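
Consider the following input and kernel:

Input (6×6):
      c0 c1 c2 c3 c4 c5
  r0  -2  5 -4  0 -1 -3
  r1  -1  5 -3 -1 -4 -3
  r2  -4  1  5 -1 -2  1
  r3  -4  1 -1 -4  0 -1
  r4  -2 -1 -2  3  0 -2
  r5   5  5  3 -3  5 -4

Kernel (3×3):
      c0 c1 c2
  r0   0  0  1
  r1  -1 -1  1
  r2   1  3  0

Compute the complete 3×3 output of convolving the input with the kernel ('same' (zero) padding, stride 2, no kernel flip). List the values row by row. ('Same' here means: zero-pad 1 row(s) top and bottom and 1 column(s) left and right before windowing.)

Output[0,0]: The receptive field on the zero-padded input at this output position is [0 0 0 / 0 -2 5 / 0 -1 5]. Elementwise product with the kernel and sum: 0·1 + 0·-1 + -2·-1 + 5·1 + 0·1 + -1·3.
Output[0,1]: The receptive field on the zero-padded input at this output position is [0 0 0 / 5 -4 0 / 5 -3 -1]. Elementwise product with the kernel and sum: 0·1 + 5·-1 + -4·-1 + 0·1 + 5·1 + -3·3.

4 -5 -15
-2 -10 -3
17 16 6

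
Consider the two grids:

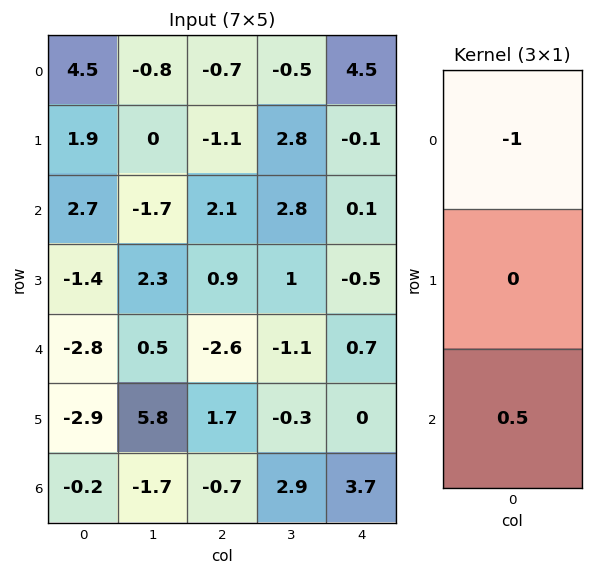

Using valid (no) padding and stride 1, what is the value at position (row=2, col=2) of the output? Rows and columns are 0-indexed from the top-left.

-3.4

The receptive field on the input at this output position is [2.1 / 0.9 / -2.6]. Elementwise product with the kernel and sum: 2.1·-1 + -2.6·0.5.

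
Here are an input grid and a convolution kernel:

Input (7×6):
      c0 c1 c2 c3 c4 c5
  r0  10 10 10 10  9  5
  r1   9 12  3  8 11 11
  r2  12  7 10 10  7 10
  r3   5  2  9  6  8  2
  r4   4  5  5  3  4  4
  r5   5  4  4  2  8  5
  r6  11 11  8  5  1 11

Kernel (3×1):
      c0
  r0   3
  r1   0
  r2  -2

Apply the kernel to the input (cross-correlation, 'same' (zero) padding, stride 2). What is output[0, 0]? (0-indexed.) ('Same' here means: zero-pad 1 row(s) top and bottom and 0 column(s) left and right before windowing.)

-18

The receptive field on the zero-padded input at this output position is [0 / 10 / 9]. Elementwise product with the kernel and sum: 0·3 + 9·-2.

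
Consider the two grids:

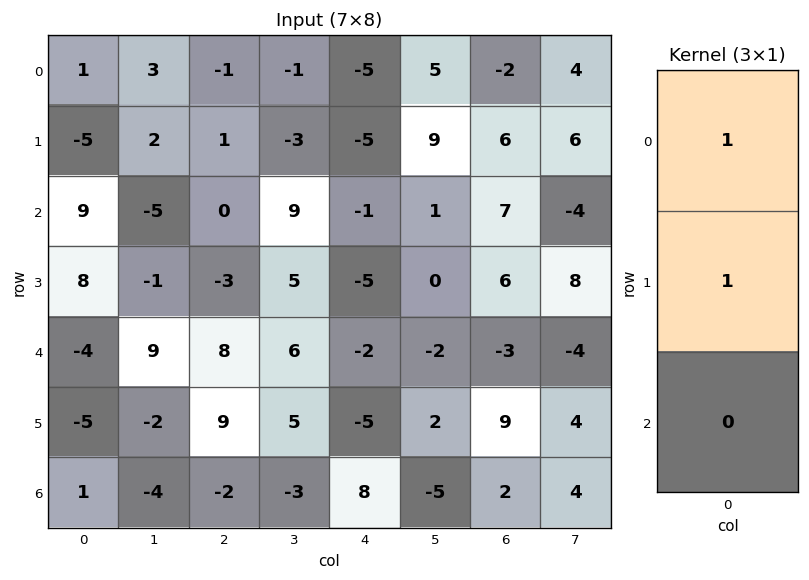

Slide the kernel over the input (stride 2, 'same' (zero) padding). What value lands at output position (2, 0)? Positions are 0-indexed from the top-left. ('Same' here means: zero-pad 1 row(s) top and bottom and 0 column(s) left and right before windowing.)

4

The receptive field on the zero-padded input at this output position is [8 / -4 / -5]. Elementwise product with the kernel and sum: 8·1 + -4·1.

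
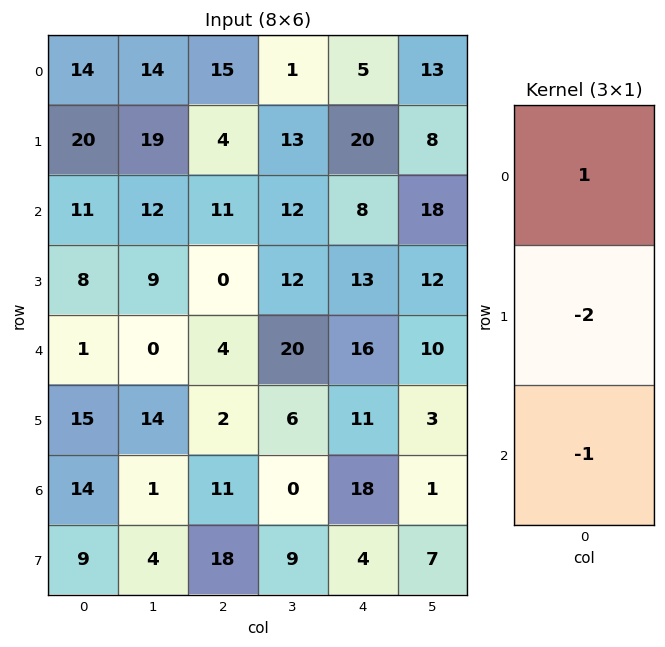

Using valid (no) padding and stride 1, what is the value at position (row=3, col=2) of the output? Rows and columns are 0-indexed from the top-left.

The receptive field on the input at this output position is [0 / 4 / 2]. Elementwise product with the kernel and sum: 0·1 + 4·-2 + 2·-1.

-10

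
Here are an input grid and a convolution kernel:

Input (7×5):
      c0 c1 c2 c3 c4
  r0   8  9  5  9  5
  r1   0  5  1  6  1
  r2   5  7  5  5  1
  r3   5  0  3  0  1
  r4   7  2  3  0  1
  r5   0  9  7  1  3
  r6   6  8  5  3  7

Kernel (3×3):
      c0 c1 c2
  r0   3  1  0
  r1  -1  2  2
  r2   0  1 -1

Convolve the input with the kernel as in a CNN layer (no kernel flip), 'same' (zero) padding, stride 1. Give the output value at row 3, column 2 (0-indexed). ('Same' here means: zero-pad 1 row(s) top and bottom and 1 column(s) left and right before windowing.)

35

The receptive field on the zero-padded input at this output position is [7 5 5 / 0 3 0 / 2 3 0]. Elementwise product with the kernel and sum: 7·3 + 5·1 + 0·-1 + 3·2 + 0·2 + 3·1 + 0·-1.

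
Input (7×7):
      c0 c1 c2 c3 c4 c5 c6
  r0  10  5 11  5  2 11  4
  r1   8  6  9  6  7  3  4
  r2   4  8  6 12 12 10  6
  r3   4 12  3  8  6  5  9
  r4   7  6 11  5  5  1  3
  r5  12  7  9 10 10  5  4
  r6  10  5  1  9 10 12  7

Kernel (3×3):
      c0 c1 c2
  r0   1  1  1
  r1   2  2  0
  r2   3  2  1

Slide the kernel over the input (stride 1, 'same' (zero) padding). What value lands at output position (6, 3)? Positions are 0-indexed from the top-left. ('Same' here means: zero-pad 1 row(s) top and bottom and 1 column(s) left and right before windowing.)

49

The receptive field on the zero-padded input at this output position is [9 10 10 / 1 9 10 / 0 0 0]. Elementwise product with the kernel and sum: 9·1 + 10·1 + 10·1 + 1·2 + 9·2 + 0·3 + 0·2 + 0·1.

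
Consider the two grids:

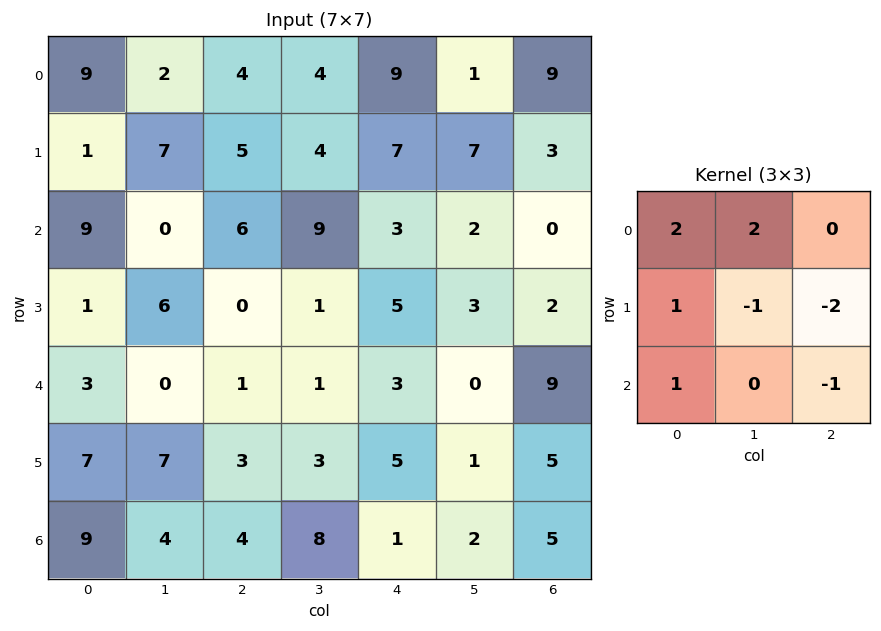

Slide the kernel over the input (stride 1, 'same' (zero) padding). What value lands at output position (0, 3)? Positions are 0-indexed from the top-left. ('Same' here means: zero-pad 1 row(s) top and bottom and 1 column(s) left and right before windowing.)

-20

The receptive field on the zero-padded input at this output position is [0 0 0 / 4 4 9 / 5 4 7]. Elementwise product with the kernel and sum: 0·2 + 0·2 + 4·1 + 4·-1 + 9·-2 + 5·1 + 7·-1.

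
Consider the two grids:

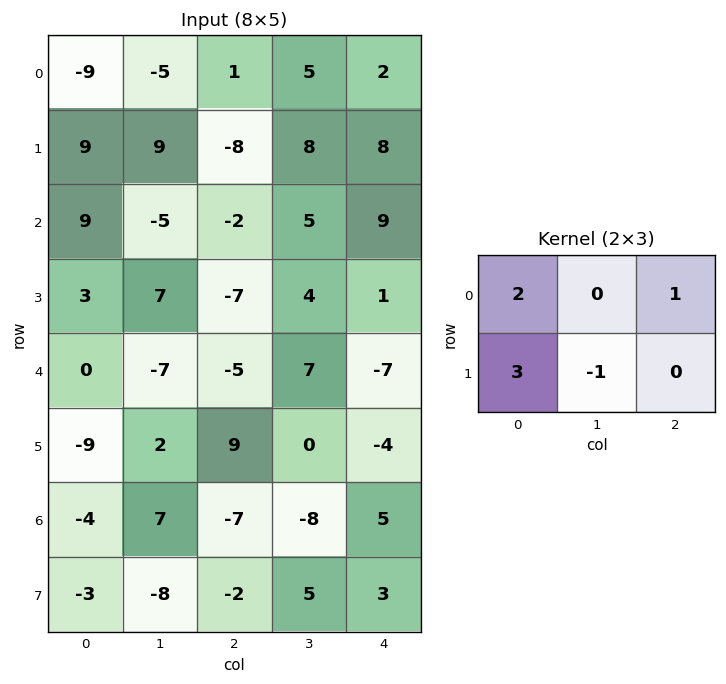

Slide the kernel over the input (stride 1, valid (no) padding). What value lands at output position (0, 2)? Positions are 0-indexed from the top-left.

-28

The receptive field on the input at this output position is [1 5 2 / -8 8 8]. Elementwise product with the kernel and sum: 1·2 + 2·1 + -8·3 + 8·-1.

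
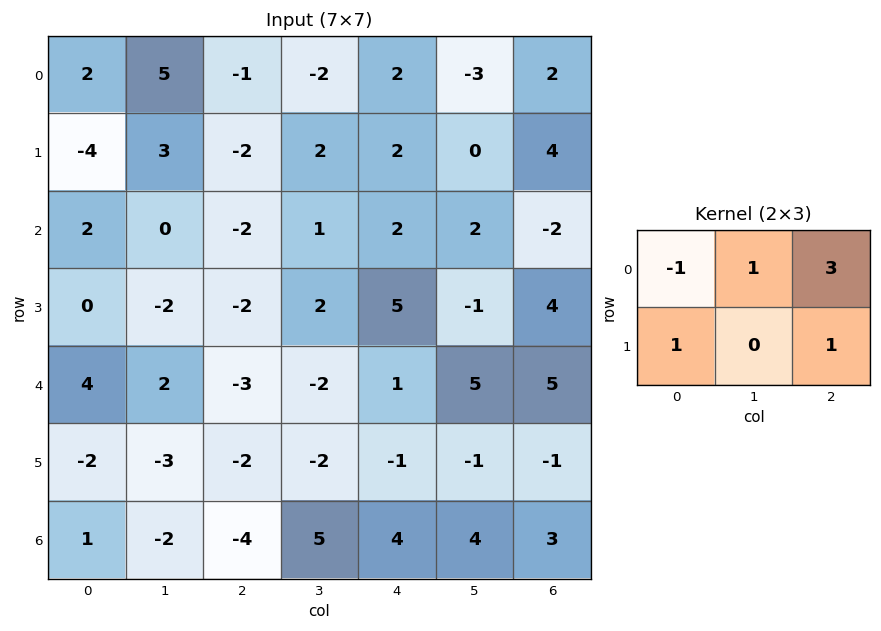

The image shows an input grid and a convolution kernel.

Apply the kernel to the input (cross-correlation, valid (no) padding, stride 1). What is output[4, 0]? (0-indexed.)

The receptive field on the input at this output position is [4 2 -3 / -2 -3 -2]. Elementwise product with the kernel and sum: 4·-1 + 2·1 + -3·3 + -2·1 + -2·1.

-15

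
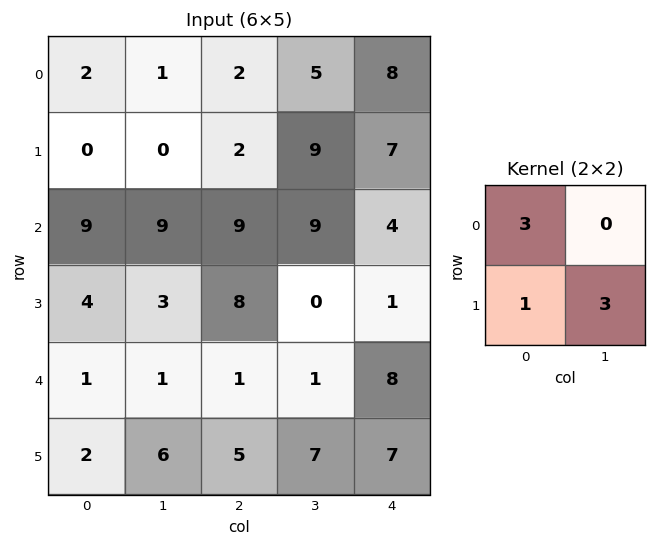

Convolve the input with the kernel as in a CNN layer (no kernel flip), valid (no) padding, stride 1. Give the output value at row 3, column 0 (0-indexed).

The receptive field on the input at this output position is [4 3 / 1 1]. Elementwise product with the kernel and sum: 4·3 + 1·1 + 1·3.

16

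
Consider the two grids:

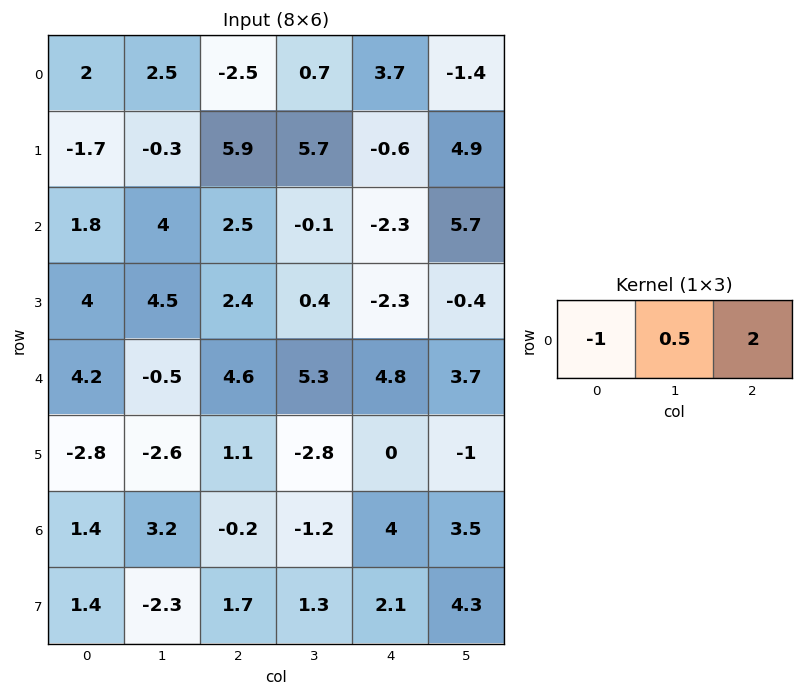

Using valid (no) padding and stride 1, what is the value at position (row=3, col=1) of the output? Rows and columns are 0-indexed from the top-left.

The receptive field on the input at this output position is [4.5 2.4 0.4]. Elementwise product with the kernel and sum: 4.5·-1 + 2.4·0.5 + 0.4·2.

-2.5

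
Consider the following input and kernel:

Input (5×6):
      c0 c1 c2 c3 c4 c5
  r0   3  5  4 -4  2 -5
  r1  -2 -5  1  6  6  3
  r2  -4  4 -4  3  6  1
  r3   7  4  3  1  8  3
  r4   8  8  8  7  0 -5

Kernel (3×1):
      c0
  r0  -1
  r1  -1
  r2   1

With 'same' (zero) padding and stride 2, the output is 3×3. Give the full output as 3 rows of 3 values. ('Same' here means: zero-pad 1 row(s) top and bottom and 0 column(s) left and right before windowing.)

-5 -3 4
13 6 -4
-15 -11 -8

Output[0,0]: The receptive field on the zero-padded input at this output position is [0 / 3 / -2]. Elementwise product with the kernel and sum: 0·-1 + 3·-1 + -2·1.
Output[0,1]: The receptive field on the zero-padded input at this output position is [0 / 4 / 1]. Elementwise product with the kernel and sum: 0·-1 + 4·-1 + 1·1.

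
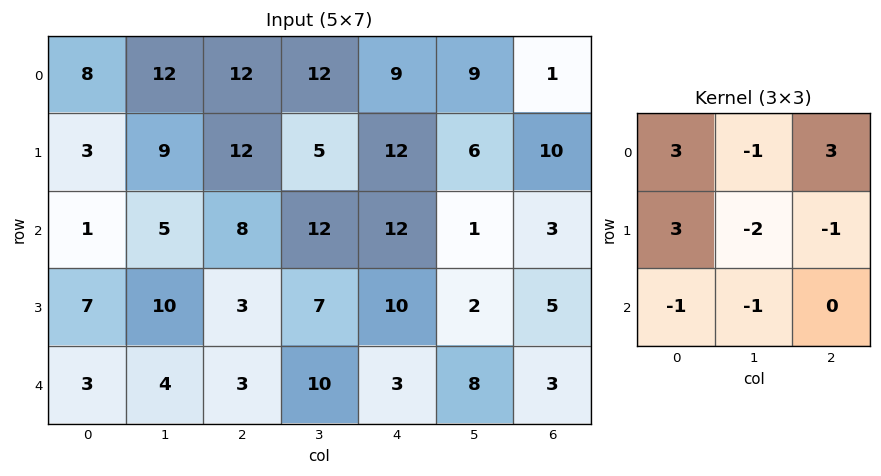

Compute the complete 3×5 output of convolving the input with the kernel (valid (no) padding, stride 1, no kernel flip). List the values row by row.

Output[0,0]: The receptive field on the input at this output position is [8 12 12 / 3 9 12 / 1 5 8]. Elementwise product with the kernel and sum: 8·3 + 12·-1 + 12·3 + 3·3 + 9·-2 + 12·-1 + 1·-1 + 5·-1.

21 45 45 15 22
4 4 45 15 79
13 53 20 13 54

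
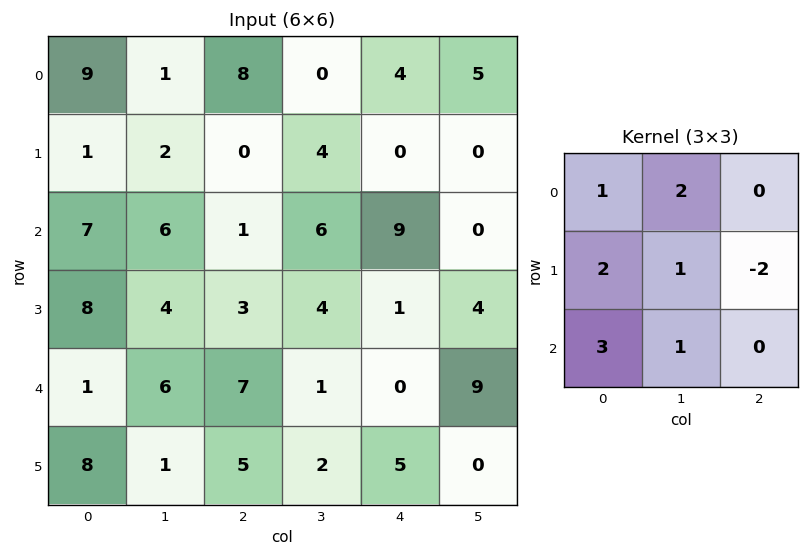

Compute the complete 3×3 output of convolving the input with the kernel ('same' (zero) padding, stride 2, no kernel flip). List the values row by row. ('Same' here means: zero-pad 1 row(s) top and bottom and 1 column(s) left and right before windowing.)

Output[0,0]: The receptive field on the zero-padded input at this output position is [0 0 0 / 0 9 1 / 0 1 2]. Elementwise product with the kernel and sum: 0·1 + 0·2 + 0·2 + 9·1 + 1·-2 + 0·3 + 1·1.

8 16 6
5 18 38
13 35 1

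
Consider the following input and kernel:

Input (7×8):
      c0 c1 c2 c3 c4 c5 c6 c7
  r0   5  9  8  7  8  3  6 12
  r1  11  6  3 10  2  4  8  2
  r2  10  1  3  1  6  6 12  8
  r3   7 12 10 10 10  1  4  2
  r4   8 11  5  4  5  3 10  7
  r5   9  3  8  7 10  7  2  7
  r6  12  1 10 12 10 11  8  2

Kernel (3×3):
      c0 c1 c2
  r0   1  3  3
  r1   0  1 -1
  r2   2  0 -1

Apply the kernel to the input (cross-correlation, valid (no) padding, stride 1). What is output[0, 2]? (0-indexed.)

The receptive field on the input at this output position is [8 7 8 / 3 10 2 / 3 1 6]. Elementwise product with the kernel and sum: 8·1 + 7·3 + 8·3 + 10·1 + 2·-1 + 3·2 + 6·-1.

61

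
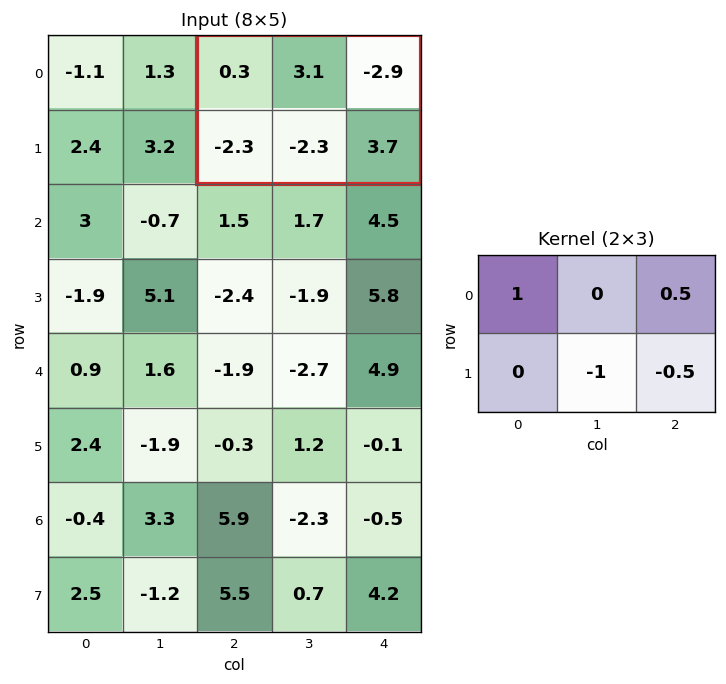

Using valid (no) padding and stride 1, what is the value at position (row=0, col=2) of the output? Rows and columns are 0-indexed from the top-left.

The receptive field on the input at this output position is [0.3 3.1 -2.9 / -2.3 -2.3 3.7]. Elementwise product with the kernel and sum: 0.3·1 + -2.9·0.5 + -2.3·-1 + 3.7·-0.5.

-0.7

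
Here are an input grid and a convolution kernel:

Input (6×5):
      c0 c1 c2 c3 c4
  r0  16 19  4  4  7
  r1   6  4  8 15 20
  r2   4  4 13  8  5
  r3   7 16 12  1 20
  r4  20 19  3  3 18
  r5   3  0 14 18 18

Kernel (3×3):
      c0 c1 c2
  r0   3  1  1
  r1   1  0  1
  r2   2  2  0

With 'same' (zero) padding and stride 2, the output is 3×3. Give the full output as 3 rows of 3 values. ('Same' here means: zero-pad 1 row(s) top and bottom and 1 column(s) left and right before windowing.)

31 47 74
28 103 115
48 111 98

Output[0,0]: The receptive field on the zero-padded input at this output position is [0 0 0 / 0 16 19 / 0 6 4]. Elementwise product with the kernel and sum: 0·3 + 0·1 + 0·1 + 0·1 + 19·1 + 0·2 + 6·2.
Output[0,1]: The receptive field on the zero-padded input at this output position is [0 0 0 / 19 4 4 / 4 8 15]. Elementwise product with the kernel and sum: 0·3 + 0·1 + 0·1 + 19·1 + 4·1 + 4·2 + 8·2.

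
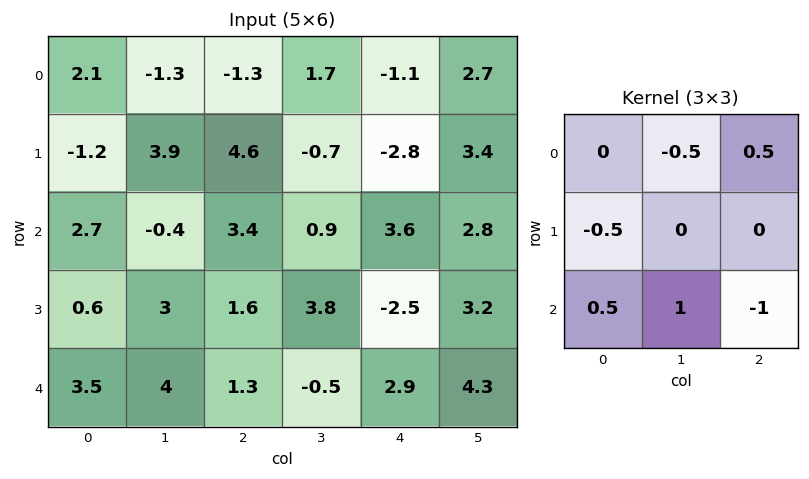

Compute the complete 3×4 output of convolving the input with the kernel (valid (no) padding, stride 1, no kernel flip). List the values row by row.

-1.85 1.85 -4.7 3.5
0.7 -3.15 4.35 -1.15
6.05 1.05 -2.2 -3.95

Output[0,0]: The receptive field on the input at this output position is [2.1 -1.3 -1.3 / -1.2 3.9 4.6 / 2.7 -0.4 3.4]. Elementwise product with the kernel and sum: -1.3·-0.5 + -1.3·0.5 + -1.2·-0.5 + 2.7·0.5 + -0.4·1 + 3.4·-1.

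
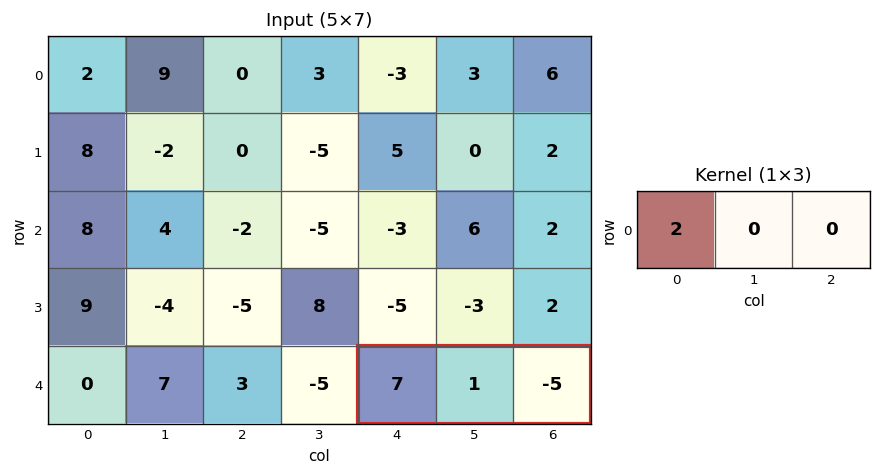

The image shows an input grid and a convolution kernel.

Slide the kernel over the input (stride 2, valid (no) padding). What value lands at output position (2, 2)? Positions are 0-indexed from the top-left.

The receptive field on the input at this output position is [7 1 -5]. Elementwise product with the kernel and sum: 7·2.

14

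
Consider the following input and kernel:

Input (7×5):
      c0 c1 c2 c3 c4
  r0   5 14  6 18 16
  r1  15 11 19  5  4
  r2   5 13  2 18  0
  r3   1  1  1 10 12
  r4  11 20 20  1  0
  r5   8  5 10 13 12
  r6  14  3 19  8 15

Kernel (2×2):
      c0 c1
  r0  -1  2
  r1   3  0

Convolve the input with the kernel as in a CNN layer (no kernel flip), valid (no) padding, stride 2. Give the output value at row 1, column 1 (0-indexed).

37

The receptive field on the input at this output position is [2 18 / 1 10]. Elementwise product with the kernel and sum: 2·-1 + 18·2 + 1·3.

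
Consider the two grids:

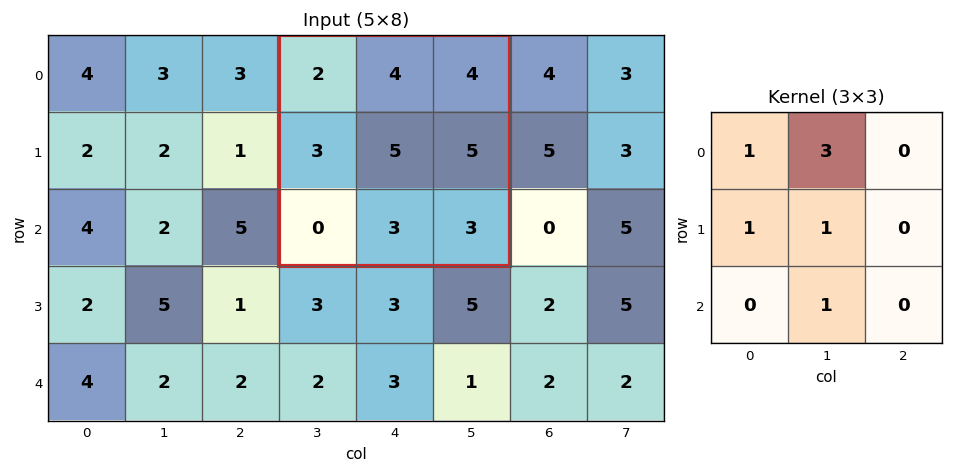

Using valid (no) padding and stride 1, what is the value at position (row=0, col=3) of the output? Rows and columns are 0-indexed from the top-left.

The receptive field on the input at this output position is [2 4 4 / 3 5 5 / 0 3 3]. Elementwise product with the kernel and sum: 2·1 + 4·3 + 3·1 + 5·1 + 3·1.

25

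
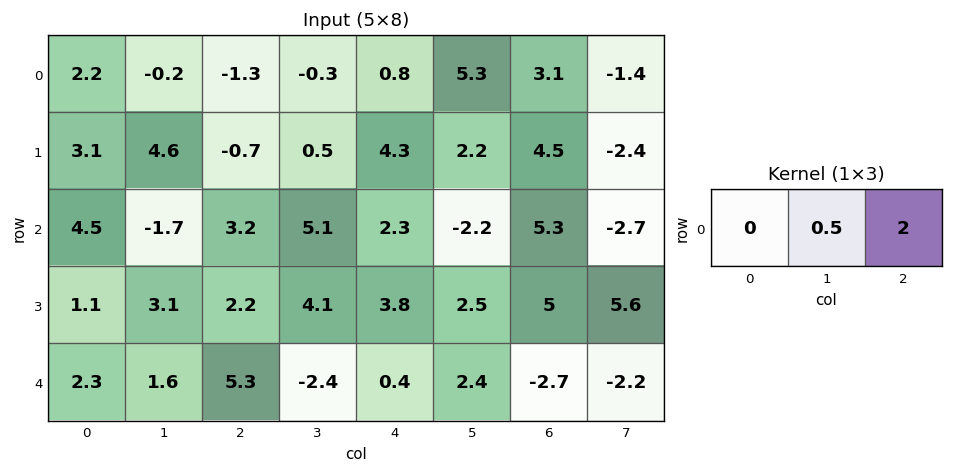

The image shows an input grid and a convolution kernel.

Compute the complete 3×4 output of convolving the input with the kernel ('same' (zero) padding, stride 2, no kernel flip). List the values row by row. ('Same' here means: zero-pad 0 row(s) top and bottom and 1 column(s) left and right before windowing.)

0.7 -1.25 11 -1.25
-1.15 11.8 -3.25 -2.75
4.35 -2.15 5 -5.75

Output[0,0]: The receptive field on the zero-padded input at this output position is [0 2.2 -0.2]. Elementwise product with the kernel and sum: 2.2·0.5 + -0.2·2.
Output[0,1]: The receptive field on the zero-padded input at this output position is [-0.2 -1.3 -0.3]. Elementwise product with the kernel and sum: -1.3·0.5 + -0.3·2.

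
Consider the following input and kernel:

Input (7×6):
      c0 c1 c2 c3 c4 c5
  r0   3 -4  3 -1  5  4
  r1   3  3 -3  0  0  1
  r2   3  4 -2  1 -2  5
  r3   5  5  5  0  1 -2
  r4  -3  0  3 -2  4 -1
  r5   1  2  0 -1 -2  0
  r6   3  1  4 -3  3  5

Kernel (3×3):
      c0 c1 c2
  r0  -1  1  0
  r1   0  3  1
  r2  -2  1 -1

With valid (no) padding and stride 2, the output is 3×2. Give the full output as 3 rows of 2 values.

Output[0,0]: The receptive field on the input at this output position is [3 -4 3 / 3 3 -3 / 3 4 -2]. Elementwise product with the kernel and sum: 3·-1 + -4·1 + 3·3 + -3·1 + 3·-2 + 4·1 + -2·-1.
Output[0,1]: The receptive field on the input at this output position is [3 -1 5 / -3 0 0 / -2 1 -2]. Elementwise product with the kernel and sum: 3·-1 + -1·1 + 0·3 + 0·1 + -2·-2 + 1·1 + -2·-1.

-1 3
24 -8
0 -24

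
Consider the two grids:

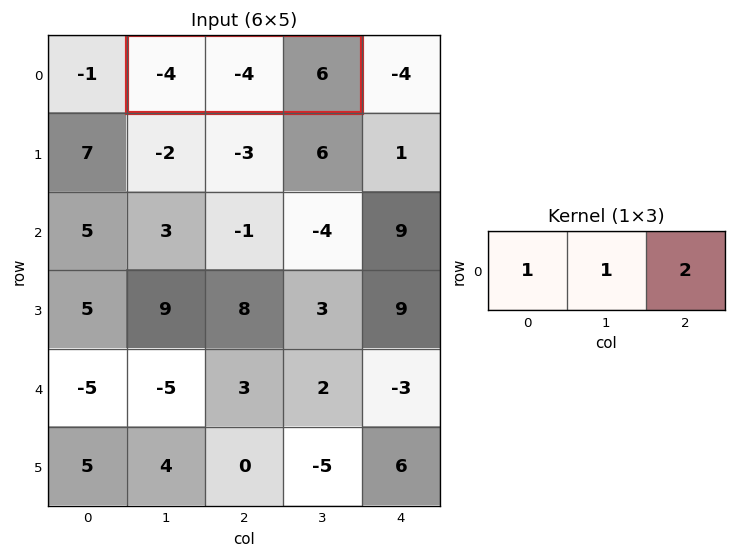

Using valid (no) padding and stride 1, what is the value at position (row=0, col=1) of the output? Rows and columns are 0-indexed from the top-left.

4

The receptive field on the input at this output position is [-4 -4 6]. Elementwise product with the kernel and sum: -4·1 + -4·1 + 6·2.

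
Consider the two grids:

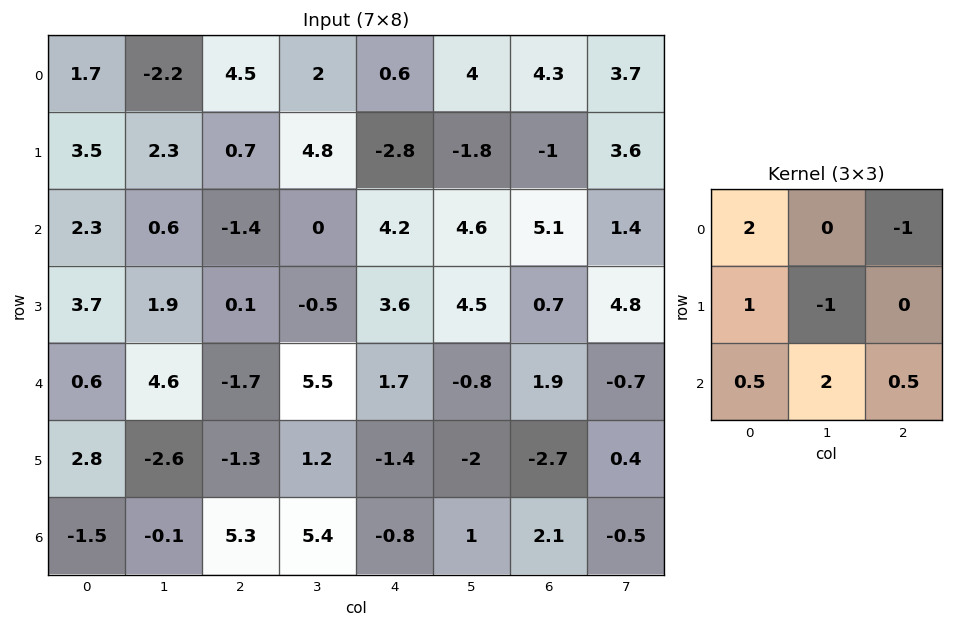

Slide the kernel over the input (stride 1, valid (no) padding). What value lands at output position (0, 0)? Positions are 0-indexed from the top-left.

The receptive field on the input at this output position is [1.7 -2.2 4.5 / 3.5 2.3 0.7 / 2.3 0.6 -1.4]. Elementwise product with the kernel and sum: 1.7·2 + 4.5·-1 + 3.5·1 + 2.3·-1 + 2.3·0.5 + 0.6·2 + -1.4·0.5.

1.75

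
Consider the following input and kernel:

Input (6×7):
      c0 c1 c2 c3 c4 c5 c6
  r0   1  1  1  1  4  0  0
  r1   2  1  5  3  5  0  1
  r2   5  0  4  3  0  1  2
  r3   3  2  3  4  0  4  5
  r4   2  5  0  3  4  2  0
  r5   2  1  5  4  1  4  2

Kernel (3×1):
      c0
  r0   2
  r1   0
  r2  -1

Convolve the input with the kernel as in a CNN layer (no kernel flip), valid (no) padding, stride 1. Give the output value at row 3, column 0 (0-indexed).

4

The receptive field on the input at this output position is [3 / 2 / 2]. Elementwise product with the kernel and sum: 3·2 + 2·-1.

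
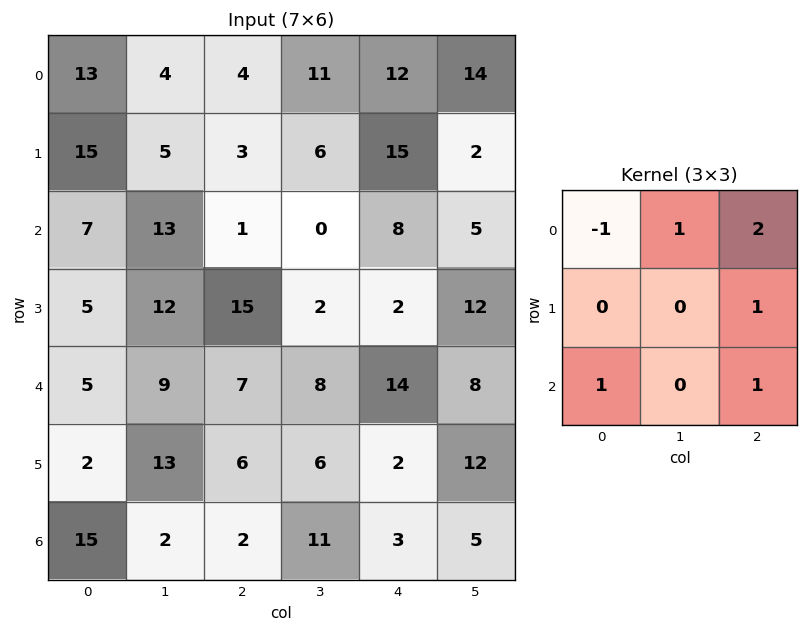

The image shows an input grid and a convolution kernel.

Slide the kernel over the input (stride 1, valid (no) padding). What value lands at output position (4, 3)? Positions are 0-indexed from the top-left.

The receptive field on the input at this output position is [8 14 8 / 6 2 12 / 11 3 5]. Elementwise product with the kernel and sum: 8·-1 + 14·1 + 8·2 + 12·1 + 11·1 + 5·1.

50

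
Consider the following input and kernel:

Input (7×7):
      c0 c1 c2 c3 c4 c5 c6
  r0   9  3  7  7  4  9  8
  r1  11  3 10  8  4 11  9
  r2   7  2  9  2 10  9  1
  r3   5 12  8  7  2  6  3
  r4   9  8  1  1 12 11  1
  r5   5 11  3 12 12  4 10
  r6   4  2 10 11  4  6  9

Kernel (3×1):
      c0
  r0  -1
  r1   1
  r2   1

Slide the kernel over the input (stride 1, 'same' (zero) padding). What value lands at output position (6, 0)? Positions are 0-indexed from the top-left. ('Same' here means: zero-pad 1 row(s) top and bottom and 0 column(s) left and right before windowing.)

-1

The receptive field on the zero-padded input at this output position is [5 / 4 / 0]. Elementwise product with the kernel and sum: 5·-1 + 4·1 + 0·1.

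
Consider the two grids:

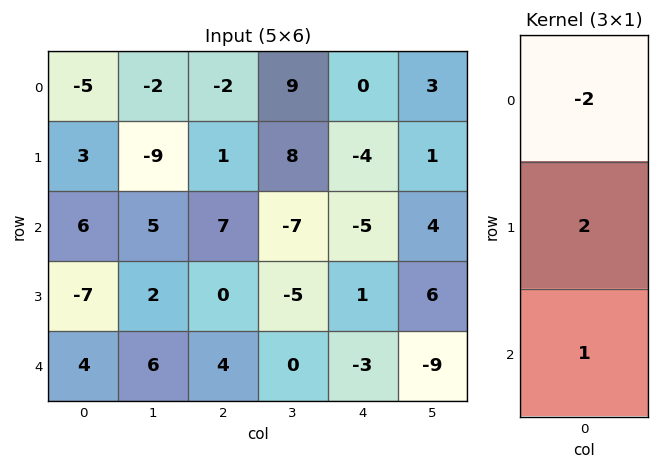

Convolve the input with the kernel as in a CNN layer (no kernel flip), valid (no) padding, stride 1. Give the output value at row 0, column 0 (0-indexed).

The receptive field on the input at this output position is [-5 / 3 / 6]. Elementwise product with the kernel and sum: -5·-2 + 3·2 + 6·1.

22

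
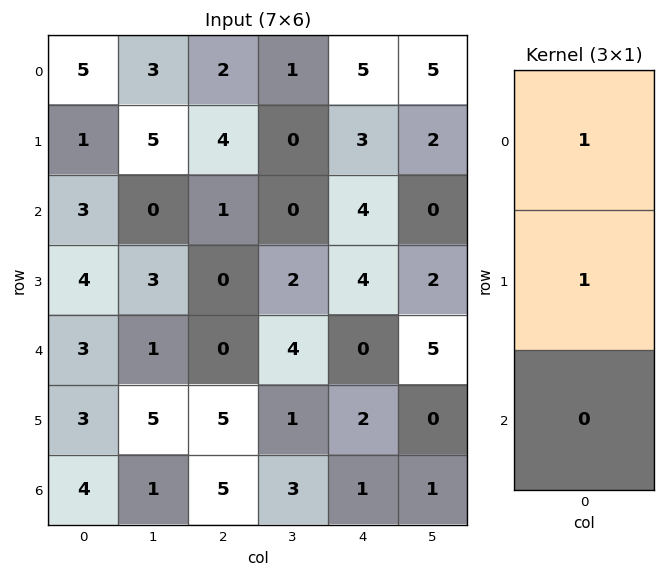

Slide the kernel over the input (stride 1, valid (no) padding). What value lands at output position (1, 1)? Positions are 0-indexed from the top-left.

5

The receptive field on the input at this output position is [5 / 0 / 3]. Elementwise product with the kernel and sum: 5·1 + 0·1.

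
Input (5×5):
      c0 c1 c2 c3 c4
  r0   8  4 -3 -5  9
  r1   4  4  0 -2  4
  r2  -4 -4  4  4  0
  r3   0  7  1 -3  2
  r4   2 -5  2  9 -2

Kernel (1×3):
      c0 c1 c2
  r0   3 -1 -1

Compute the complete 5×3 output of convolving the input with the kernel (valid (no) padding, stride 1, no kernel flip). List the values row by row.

Output[0,0]: The receptive field on the input at this output position is [8 4 -3]. Elementwise product with the kernel and sum: 8·3 + 4·-1 + -3·-1.
Output[0,1]: The receptive field on the input at this output position is [4 -3 -5]. Elementwise product with the kernel and sum: 4·3 + -3·-1 + -5·-1.

23 20 -13
8 14 -2
-12 -20 8
-8 23 4
9 -26 -1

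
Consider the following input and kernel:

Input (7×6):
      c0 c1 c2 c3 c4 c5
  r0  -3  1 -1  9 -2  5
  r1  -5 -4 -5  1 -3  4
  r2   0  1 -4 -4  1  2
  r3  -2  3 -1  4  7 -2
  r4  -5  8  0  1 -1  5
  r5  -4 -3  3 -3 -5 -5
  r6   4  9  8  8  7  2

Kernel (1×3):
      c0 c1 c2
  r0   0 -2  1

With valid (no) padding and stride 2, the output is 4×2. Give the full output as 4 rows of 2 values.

-3 -20
-6 9
-16 -3
-10 -9

Output[0,0]: The receptive field on the input at this output position is [-3 1 -1]. Elementwise product with the kernel and sum: 1·-2 + -1·1.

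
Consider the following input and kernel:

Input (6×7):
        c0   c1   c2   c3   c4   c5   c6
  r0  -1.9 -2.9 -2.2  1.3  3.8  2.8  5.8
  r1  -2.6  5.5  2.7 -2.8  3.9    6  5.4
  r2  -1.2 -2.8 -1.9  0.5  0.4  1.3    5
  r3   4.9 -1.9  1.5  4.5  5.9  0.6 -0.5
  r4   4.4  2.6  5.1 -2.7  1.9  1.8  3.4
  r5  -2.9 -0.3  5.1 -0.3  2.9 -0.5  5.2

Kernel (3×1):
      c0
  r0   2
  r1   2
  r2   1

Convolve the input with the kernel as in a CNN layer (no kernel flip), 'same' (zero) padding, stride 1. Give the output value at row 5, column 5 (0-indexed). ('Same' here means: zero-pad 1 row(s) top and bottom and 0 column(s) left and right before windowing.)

2.6

The receptive field on the zero-padded input at this output position is [1.8 / -0.5 / 0]. Elementwise product with the kernel and sum: 1.8·2 + -0.5·2 + 0·1.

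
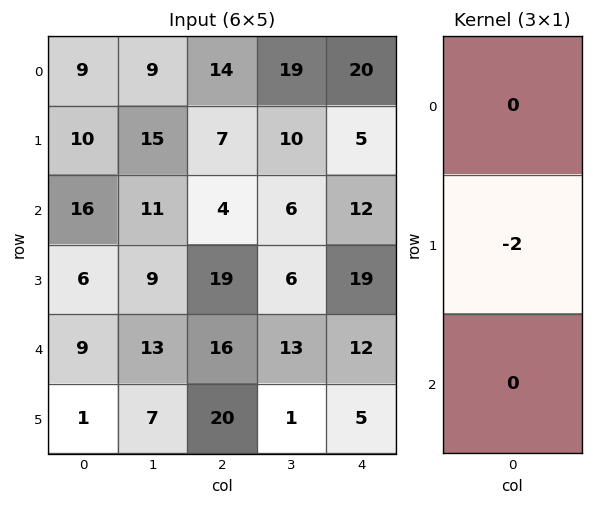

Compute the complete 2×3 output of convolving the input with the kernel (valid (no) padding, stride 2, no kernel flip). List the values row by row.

Output[0,0]: The receptive field on the input at this output position is [9 / 10 / 16]. Elementwise product with the kernel and sum: 10·-2.
Output[0,1]: The receptive field on the input at this output position is [14 / 7 / 4]. Elementwise product with the kernel and sum: 7·-2.

-20 -14 -10
-12 -38 -38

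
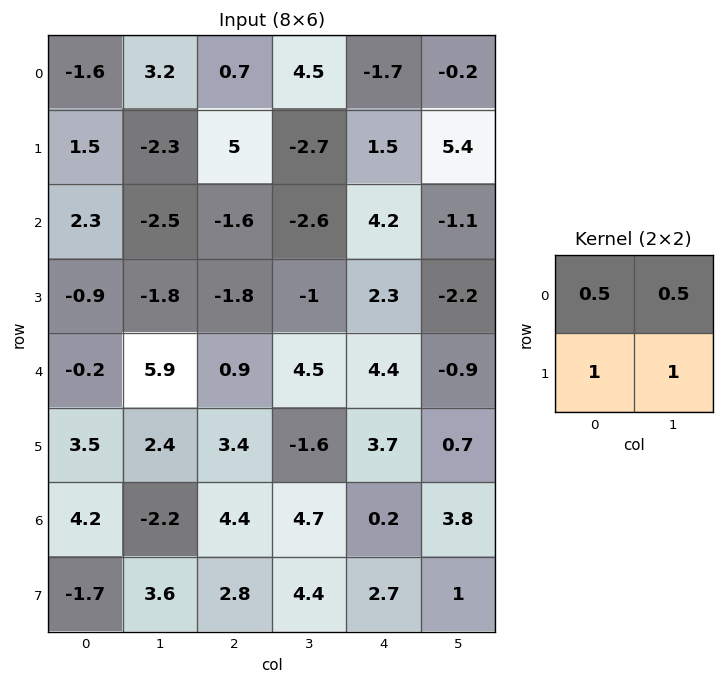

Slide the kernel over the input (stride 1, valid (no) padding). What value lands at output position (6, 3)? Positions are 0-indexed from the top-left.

The receptive field on the input at this output position is [4.7 0.2 / 4.4 2.7]. Elementwise product with the kernel and sum: 4.7·0.5 + 0.2·0.5 + 4.4·1 + 2.7·1.

9.55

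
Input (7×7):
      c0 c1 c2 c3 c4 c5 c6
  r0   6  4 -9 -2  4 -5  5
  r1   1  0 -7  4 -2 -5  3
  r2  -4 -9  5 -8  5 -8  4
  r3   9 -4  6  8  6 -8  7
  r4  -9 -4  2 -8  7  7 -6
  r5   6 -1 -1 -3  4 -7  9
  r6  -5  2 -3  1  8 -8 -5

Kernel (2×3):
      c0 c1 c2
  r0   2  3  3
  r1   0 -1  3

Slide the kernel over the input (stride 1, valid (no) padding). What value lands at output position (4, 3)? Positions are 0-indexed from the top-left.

The receptive field on the input at this output position is [-8 7 7 / -3 4 -7]. Elementwise product with the kernel and sum: -8·2 + 7·3 + 7·3 + 4·-1 + -7·3.

1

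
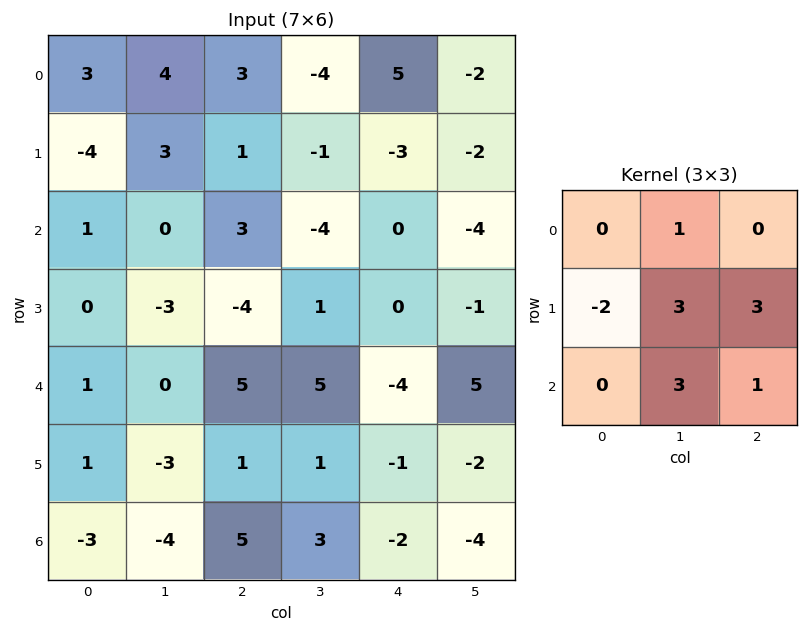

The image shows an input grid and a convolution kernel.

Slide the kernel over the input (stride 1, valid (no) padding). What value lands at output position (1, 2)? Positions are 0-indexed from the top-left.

-16

The receptive field on the input at this output position is [1 -1 -3 / 3 -4 0 / -4 1 0]. Elementwise product with the kernel and sum: -1·1 + 3·-2 + -4·3 + 0·3 + 1·3 + 0·1.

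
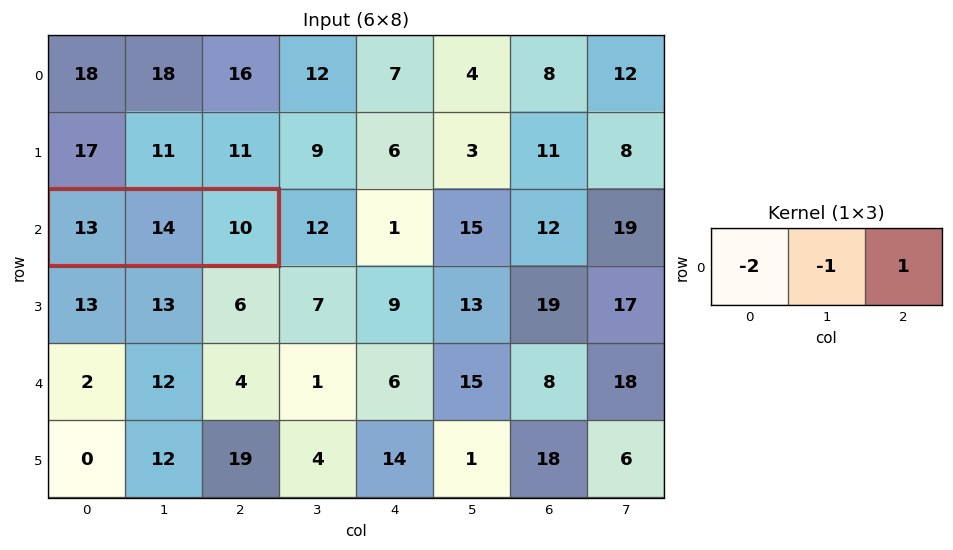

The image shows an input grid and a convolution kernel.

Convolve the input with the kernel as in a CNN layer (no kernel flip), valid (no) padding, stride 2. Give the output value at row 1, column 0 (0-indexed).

-30

The receptive field on the input at this output position is [13 14 10]. Elementwise product with the kernel and sum: 13·-2 + 14·-1 + 10·1.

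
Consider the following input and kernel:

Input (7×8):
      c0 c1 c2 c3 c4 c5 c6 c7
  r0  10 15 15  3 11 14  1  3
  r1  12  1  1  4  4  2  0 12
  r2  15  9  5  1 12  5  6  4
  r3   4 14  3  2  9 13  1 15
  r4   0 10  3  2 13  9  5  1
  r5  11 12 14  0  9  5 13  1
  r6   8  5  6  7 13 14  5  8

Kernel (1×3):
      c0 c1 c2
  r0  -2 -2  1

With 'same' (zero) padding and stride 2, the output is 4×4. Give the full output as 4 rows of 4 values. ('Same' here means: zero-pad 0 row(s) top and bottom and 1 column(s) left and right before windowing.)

-5 -57 -14 -27
-21 -27 -21 -18
10 -24 -21 -27
-11 -15 -26 -30

Output[0,0]: The receptive field on the zero-padded input at this output position is [0 10 15]. Elementwise product with the kernel and sum: 0·-2 + 10·-2 + 15·1.
Output[0,1]: The receptive field on the zero-padded input at this output position is [15 15 3]. Elementwise product with the kernel and sum: 15·-2 + 15·-2 + 3·1.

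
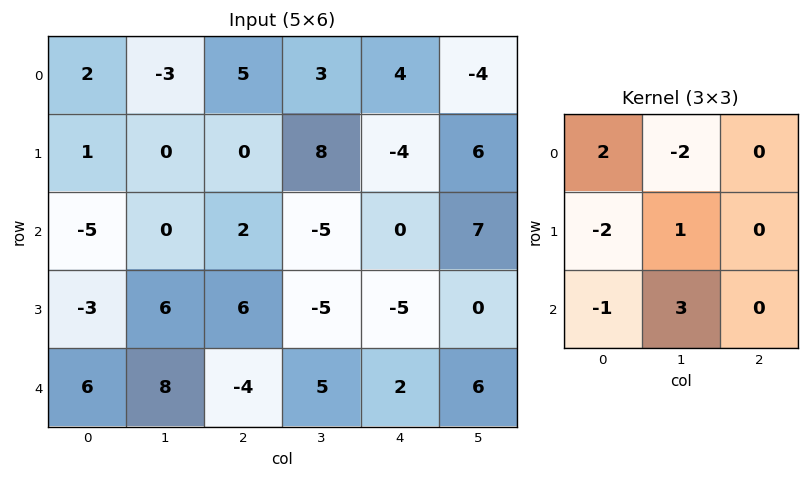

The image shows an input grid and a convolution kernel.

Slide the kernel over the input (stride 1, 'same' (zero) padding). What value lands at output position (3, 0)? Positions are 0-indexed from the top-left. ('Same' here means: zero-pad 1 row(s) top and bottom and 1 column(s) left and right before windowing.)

The receptive field on the zero-padded input at this output position is [0 -5 0 / 0 -3 6 / 0 6 8]. Elementwise product with the kernel and sum: 0·2 + -5·-2 + 0·-2 + -3·1 + 0·-1 + 6·3.

25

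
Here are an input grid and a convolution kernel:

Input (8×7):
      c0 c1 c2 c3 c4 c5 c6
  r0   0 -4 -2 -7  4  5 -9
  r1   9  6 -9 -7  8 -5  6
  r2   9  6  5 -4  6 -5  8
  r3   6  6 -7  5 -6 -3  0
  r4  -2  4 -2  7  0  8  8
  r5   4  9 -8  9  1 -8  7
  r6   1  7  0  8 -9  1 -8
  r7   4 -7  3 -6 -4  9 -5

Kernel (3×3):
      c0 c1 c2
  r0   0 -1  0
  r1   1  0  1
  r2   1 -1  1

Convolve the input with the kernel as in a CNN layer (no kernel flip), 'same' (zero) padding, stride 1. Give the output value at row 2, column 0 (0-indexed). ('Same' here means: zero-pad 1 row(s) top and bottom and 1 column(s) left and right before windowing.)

The receptive field on the zero-padded input at this output position is [0 9 6 / 0 9 6 / 0 6 6]. Elementwise product with the kernel and sum: 9·-1 + 0·1 + 6·1 + 0·1 + 6·-1 + 6·1.

-3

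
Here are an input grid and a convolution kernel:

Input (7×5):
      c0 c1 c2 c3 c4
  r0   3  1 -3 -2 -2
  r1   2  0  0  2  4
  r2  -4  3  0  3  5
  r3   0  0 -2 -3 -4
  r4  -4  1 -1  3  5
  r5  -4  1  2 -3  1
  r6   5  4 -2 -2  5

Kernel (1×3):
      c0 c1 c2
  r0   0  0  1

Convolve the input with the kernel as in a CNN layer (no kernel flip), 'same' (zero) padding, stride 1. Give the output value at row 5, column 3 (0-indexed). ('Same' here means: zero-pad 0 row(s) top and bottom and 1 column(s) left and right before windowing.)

1

The receptive field on the zero-padded input at this output position is [2 -3 1]. Elementwise product with the kernel and sum: 1·1.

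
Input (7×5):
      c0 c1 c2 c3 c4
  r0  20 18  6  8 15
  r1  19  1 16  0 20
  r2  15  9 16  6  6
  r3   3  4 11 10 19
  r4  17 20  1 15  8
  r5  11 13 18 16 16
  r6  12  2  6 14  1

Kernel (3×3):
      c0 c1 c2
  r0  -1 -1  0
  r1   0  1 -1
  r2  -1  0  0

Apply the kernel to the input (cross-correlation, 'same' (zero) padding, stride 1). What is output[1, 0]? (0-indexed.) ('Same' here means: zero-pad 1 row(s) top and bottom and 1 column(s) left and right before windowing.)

-2

The receptive field on the zero-padded input at this output position is [0 20 18 / 0 19 1 / 0 15 9]. Elementwise product with the kernel and sum: 0·-1 + 20·-1 + 19·1 + 1·-1 + 0·-1.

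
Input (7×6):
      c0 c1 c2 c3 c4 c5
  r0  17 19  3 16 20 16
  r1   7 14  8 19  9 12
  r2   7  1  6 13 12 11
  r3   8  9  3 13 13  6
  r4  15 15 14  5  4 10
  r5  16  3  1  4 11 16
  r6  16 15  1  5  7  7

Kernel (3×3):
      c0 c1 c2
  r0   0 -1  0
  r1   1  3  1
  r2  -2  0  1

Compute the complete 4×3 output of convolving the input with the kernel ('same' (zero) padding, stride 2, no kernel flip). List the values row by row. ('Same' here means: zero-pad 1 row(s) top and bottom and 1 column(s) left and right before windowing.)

84 35 66
24 19 31
55 57 22
47 22 22

Output[0,0]: The receptive field on the zero-padded input at this output position is [0 0 0 / 0 17 19 / 0 7 14]. Elementwise product with the kernel and sum: 0·-1 + 0·1 + 17·3 + 19·1 + 0·-2 + 14·1.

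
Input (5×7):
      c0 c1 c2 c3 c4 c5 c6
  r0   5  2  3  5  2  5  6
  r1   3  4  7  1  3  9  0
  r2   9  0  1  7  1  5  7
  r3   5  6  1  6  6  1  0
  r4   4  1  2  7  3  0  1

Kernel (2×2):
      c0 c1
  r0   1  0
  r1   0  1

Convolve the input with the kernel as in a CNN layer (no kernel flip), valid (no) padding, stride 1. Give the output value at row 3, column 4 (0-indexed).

The receptive field on the input at this output position is [6 1 / 3 0]. Elementwise product with the kernel and sum: 6·1 + 0·1.

6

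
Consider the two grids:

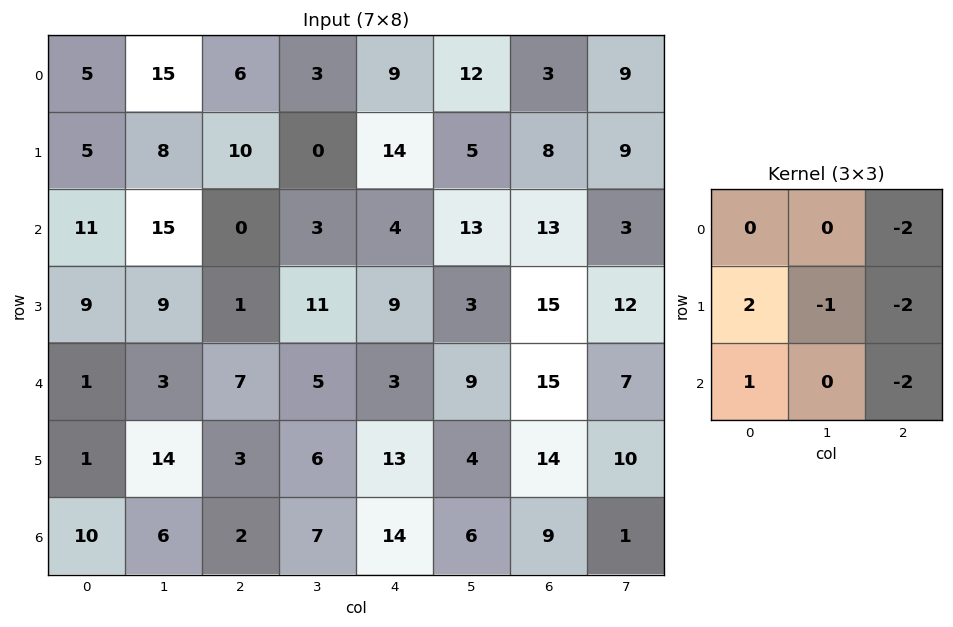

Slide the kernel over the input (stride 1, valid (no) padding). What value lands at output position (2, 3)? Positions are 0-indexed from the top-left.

-32

The receptive field on the input at this output position is [3 4 13 / 11 9 3 / 5 3 9]. Elementwise product with the kernel and sum: 13·-2 + 11·2 + 9·-1 + 3·-2 + 5·1 + 9·-2.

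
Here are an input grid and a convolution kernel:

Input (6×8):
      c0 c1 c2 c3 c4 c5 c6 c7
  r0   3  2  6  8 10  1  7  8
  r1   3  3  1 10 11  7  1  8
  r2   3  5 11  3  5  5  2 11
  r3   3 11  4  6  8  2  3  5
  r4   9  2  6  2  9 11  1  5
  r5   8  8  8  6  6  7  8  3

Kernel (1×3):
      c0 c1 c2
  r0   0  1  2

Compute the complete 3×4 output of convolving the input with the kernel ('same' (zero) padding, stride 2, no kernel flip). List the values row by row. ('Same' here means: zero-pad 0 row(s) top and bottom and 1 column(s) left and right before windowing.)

7 22 12 23
13 17 15 24
13 10 31 11

Output[0,0]: The receptive field on the zero-padded input at this output position is [0 3 2]. Elementwise product with the kernel and sum: 3·1 + 2·2.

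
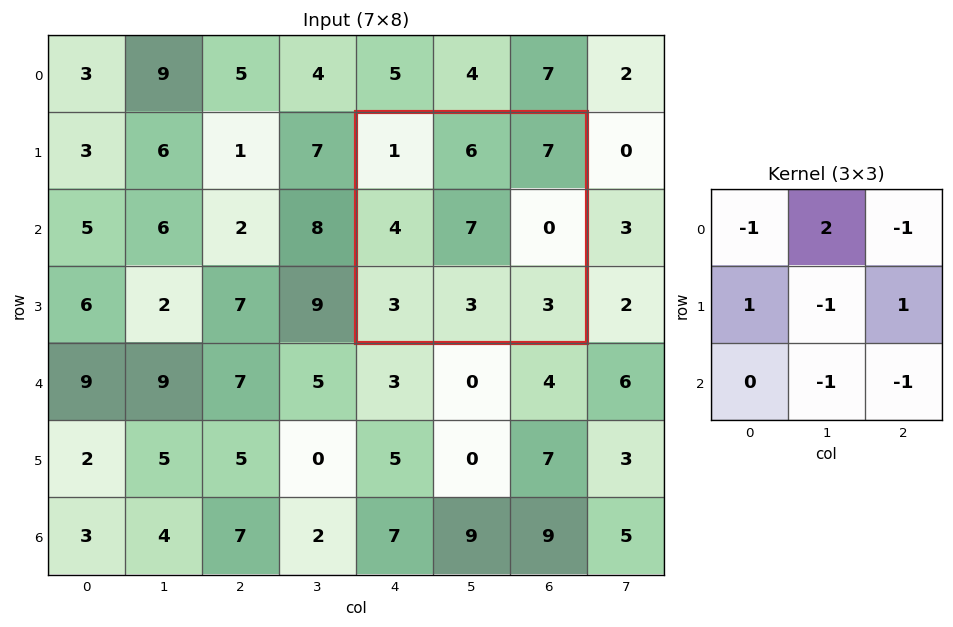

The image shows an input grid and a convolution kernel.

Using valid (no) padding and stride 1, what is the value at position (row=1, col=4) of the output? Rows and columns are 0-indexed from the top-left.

-5

The receptive field on the input at this output position is [1 6 7 / 4 7 0 / 3 3 3]. Elementwise product with the kernel and sum: 1·-1 + 6·2 + 7·-1 + 4·1 + 7·-1 + 0·1 + 3·-1 + 3·-1.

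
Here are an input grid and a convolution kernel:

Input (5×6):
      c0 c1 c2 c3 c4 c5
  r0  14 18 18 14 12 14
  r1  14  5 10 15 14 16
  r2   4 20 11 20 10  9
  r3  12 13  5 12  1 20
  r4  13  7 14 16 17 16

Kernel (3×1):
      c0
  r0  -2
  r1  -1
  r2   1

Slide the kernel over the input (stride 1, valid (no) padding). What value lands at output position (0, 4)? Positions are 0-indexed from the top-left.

-28

The receptive field on the input at this output position is [12 / 14 / 10]. Elementwise product with the kernel and sum: 12·-2 + 14·-1 + 10·1.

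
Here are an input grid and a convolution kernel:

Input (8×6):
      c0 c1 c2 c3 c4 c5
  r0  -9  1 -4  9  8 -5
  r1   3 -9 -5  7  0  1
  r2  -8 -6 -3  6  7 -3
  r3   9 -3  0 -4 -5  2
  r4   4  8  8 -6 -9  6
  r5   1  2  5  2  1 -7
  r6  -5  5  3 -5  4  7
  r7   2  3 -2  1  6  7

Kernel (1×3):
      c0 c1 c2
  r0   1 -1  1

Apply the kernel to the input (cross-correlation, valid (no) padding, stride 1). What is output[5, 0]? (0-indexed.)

4

The receptive field on the input at this output position is [1 2 5]. Elementwise product with the kernel and sum: 1·1 + 2·-1 + 5·1.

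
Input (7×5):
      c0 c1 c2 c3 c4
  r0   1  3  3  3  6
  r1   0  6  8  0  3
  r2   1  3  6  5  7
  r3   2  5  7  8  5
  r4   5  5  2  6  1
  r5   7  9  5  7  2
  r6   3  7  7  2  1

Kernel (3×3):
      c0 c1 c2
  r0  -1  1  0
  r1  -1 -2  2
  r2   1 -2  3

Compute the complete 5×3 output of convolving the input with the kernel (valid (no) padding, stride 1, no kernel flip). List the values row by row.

19 -16 15
24 12 -4
5 19 -21
-4 25 -14
-5 -9 -5

Output[0,0]: The receptive field on the input at this output position is [1 3 3 / 0 6 8 / 1 3 6]. Elementwise product with the kernel and sum: 1·-1 + 3·1 + 0·-1 + 6·-2 + 8·2 + 1·1 + 3·-2 + 6·3.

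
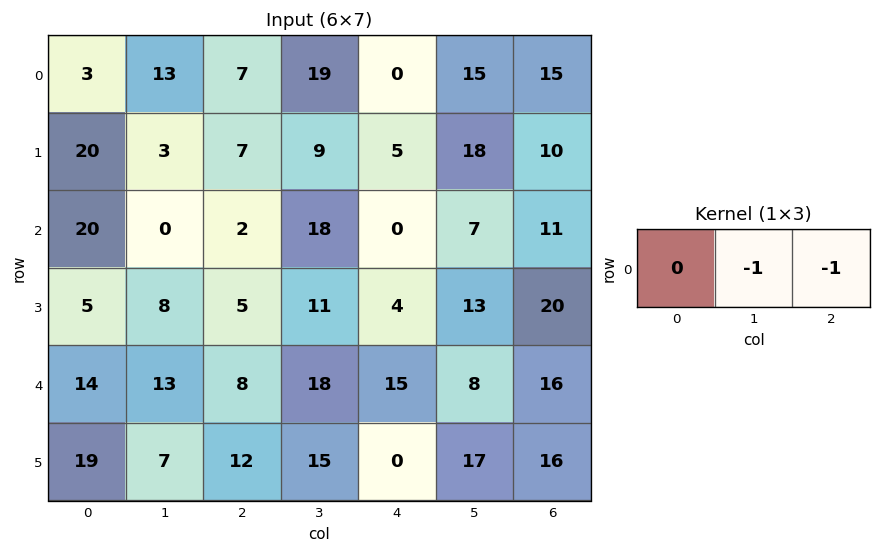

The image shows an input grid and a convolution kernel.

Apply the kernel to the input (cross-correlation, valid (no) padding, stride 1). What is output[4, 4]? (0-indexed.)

-24

The receptive field on the input at this output position is [15 8 16]. Elementwise product with the kernel and sum: 8·-1 + 16·-1.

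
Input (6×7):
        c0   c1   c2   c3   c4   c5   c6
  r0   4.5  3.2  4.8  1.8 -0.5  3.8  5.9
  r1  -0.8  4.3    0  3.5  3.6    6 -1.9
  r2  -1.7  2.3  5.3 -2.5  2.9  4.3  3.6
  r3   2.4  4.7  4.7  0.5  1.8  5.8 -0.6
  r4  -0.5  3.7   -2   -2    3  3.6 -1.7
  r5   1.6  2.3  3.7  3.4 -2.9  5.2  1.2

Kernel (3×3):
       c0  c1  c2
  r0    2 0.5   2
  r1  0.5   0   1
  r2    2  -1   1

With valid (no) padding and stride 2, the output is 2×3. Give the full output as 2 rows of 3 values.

Output[0,0]: The receptive field on the input at this output position is [4.5 3.2 4.8 / -0.8 4.3 0 / -1.7 2.3 5.3]. Elementwise product with the kernel and sum: 4.5·2 + 3.2·0.5 + 4.8·2 + -0.8·0.5 + 0·1 + -1.7·2 + 2.3·-1 + 5.3·1.
Output[0,1]: The receptive field on the input at this output position is [4.8 1.8 -0.5 / 0 3.5 3.6 / 5.3 -2.5 2.9]. Elementwise product with the kernel and sum: 4.8·2 + 1.8·0.5 + -0.5·2 + 0·0.5 + 3.6·1 + 5.3·2 + -2.5·-1 + 2.9·1.

19.4 29.1 17.7
7.55 20.3 16.15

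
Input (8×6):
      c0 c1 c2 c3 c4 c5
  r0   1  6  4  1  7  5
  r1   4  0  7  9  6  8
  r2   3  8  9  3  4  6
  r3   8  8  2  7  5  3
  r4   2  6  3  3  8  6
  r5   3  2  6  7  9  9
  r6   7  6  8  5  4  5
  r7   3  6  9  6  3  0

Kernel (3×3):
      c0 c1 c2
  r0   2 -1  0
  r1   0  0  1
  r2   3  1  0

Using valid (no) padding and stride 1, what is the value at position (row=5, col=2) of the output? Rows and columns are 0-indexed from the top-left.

42

The receptive field on the input at this output position is [6 7 9 / 8 5 4 / 9 6 3]. Elementwise product with the kernel and sum: 6·2 + 7·-1 + 4·1 + 9·3 + 6·1.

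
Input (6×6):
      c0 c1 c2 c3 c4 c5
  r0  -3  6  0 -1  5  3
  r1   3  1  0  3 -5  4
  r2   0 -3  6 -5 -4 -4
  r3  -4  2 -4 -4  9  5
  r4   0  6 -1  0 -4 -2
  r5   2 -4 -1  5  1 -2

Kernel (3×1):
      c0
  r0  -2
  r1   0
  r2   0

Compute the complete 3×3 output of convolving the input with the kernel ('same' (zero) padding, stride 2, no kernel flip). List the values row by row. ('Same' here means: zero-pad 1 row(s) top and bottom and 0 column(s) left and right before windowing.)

Output[0,0]: The receptive field on the zero-padded input at this output position is [0 / -3 / 3]. Elementwise product with the kernel and sum: 0·-2.

0 0 0
-6 0 10
8 8 -18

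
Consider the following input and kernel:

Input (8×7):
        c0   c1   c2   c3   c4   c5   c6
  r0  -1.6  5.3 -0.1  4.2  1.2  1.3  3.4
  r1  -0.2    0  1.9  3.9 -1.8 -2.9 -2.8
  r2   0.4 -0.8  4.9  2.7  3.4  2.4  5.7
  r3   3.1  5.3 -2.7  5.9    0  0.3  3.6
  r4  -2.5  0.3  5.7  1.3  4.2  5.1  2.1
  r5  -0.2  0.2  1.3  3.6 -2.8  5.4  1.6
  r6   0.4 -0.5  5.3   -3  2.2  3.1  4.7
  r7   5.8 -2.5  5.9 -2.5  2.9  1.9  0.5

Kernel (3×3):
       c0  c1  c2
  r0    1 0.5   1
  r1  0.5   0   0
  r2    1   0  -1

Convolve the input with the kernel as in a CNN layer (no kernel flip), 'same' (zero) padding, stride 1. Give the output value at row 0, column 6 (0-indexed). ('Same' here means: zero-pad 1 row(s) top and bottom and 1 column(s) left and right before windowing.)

-2.25

The receptive field on the zero-padded input at this output position is [0 0 0 / 1.3 3.4 0 / -2.9 -2.8 0]. Elementwise product with the kernel and sum: 0·1 + 0·0.5 + 0·1 + 1.3·0.5 + -2.9·1 + 0·-1.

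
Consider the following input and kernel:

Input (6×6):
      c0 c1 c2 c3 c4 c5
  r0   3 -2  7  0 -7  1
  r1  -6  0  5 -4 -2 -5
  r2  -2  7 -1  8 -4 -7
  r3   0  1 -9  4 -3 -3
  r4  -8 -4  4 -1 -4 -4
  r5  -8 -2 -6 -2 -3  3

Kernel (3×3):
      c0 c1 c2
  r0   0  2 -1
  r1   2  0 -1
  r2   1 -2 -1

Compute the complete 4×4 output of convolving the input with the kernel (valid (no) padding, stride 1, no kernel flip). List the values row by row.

-43 19 6 5
-1 35 -18 37
20 -23 15 21
-7 -17 24 0

Output[0,0]: The receptive field on the input at this output position is [3 -2 7 / -6 0 5 / -2 7 -1]. Elementwise product with the kernel and sum: -2·2 + 7·-1 + -6·2 + 5·-1 + -2·1 + 7·-2 + -1·-1.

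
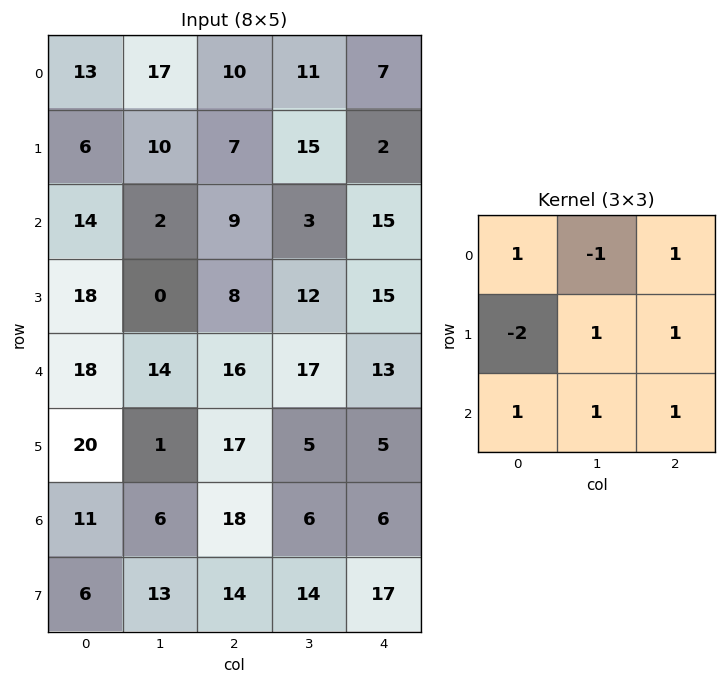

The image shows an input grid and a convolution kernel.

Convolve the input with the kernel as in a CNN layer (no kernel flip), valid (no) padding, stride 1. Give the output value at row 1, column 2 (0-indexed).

The receptive field on the input at this output position is [7 15 2 / 9 3 15 / 8 12 15]. Elementwise product with the kernel and sum: 7·1 + 15·-1 + 2·1 + 9·-2 + 3·1 + 15·1 + 8·1 + 12·1 + 15·1.

29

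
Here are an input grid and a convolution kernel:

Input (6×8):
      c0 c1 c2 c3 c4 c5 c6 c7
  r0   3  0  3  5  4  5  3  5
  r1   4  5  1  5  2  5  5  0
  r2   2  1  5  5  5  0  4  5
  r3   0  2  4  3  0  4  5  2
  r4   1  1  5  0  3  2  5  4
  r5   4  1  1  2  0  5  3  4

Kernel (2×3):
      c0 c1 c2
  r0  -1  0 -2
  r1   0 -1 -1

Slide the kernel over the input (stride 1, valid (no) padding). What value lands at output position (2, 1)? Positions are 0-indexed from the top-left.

The receptive field on the input at this output position is [1 5 5 / 2 4 3]. Elementwise product with the kernel and sum: 1·-1 + 5·-2 + 4·-1 + 3·-1.

-18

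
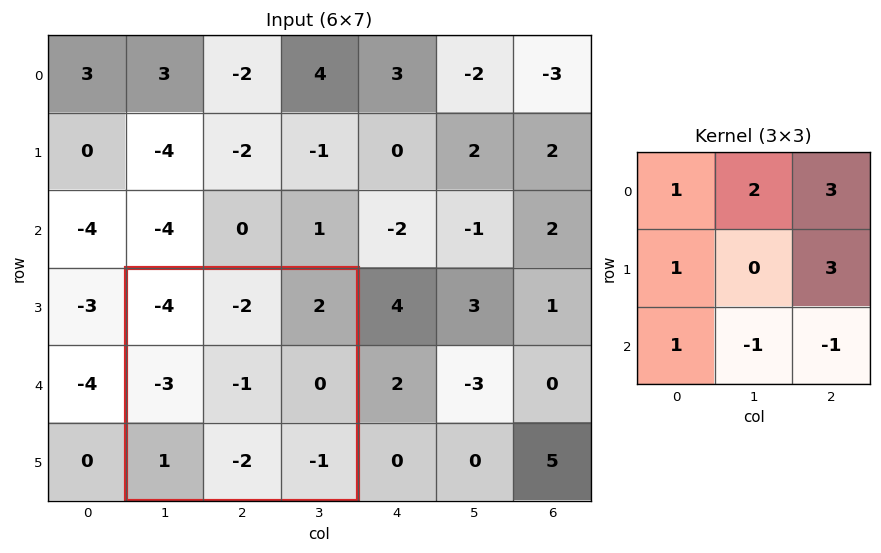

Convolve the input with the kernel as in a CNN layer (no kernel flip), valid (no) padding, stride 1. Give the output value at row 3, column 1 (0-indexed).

The receptive field on the input at this output position is [-4 -2 2 / -3 -1 0 / 1 -2 -1]. Elementwise product with the kernel and sum: -4·1 + -2·2 + 2·3 + -3·1 + 0·3 + 1·1 + -2·-1 + -1·-1.

-1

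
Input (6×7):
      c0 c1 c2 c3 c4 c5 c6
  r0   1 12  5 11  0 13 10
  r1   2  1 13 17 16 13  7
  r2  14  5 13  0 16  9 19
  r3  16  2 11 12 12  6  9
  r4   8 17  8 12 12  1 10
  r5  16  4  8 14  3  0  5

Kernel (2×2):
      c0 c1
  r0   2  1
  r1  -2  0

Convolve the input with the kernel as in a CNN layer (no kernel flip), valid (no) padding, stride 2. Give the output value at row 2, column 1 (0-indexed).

12

The receptive field on the input at this output position is [8 12 / 8 14]. Elementwise product with the kernel and sum: 8·2 + 12·1 + 8·-2.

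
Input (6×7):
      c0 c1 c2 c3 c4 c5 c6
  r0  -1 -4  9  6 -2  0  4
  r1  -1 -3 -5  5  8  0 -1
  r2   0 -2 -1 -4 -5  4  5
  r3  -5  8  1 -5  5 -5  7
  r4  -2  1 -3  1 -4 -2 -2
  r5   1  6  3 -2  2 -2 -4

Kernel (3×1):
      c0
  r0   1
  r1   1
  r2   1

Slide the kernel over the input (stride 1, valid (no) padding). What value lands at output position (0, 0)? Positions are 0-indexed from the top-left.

-2

The receptive field on the input at this output position is [-1 / -1 / 0]. Elementwise product with the kernel and sum: -1·1 + -1·1 + 0·1.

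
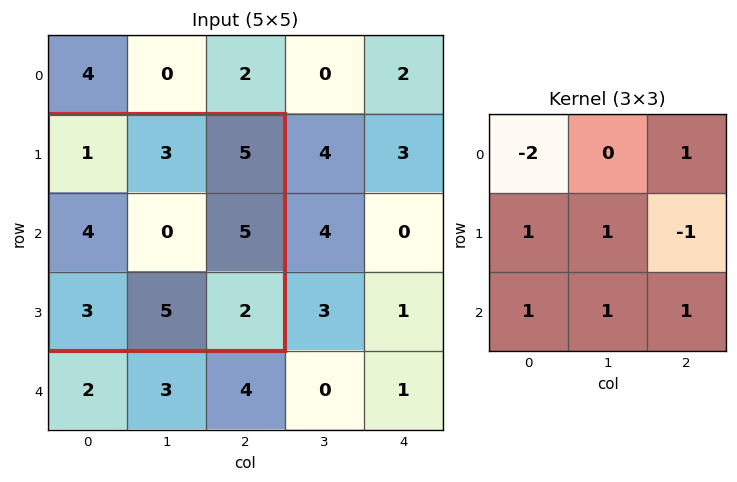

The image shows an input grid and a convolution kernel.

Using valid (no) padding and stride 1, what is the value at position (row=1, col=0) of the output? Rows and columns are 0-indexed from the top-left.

12

The receptive field on the input at this output position is [1 3 5 / 4 0 5 / 3 5 2]. Elementwise product with the kernel and sum: 1·-2 + 5·1 + 4·1 + 0·1 + 5·-1 + 3·1 + 5·1 + 2·1.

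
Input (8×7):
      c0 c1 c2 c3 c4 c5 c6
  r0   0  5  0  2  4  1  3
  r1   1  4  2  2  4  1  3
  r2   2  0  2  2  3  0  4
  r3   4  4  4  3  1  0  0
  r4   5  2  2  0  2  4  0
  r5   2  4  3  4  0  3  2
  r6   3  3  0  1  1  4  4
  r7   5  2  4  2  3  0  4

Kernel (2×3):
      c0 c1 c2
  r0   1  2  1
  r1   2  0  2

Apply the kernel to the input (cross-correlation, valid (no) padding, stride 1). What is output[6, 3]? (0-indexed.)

The receptive field on the input at this output position is [1 1 4 / 2 3 0]. Elementwise product with the kernel and sum: 1·1 + 1·2 + 4·1 + 2·2 + 0·2.

11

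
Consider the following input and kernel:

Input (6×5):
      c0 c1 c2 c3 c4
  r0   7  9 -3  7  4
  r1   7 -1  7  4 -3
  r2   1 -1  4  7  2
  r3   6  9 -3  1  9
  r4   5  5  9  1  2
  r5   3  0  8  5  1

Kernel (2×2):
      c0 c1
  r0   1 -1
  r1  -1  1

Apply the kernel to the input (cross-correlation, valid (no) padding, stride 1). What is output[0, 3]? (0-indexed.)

The receptive field on the input at this output position is [7 4 / 4 -3]. Elementwise product with the kernel and sum: 7·1 + 4·-1 + 4·-1 + -3·1.

-4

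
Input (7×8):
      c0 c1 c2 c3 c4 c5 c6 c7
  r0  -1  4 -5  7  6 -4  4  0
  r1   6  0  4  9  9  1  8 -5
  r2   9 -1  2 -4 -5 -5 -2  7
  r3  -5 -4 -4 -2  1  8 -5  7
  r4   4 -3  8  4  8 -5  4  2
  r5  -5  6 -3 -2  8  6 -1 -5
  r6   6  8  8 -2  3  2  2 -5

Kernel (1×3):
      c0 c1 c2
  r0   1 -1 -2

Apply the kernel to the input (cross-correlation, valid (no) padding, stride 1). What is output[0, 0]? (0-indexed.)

5

The receptive field on the input at this output position is [-1 4 -5]. Elementwise product with the kernel and sum: -1·1 + 4·-1 + -5·-2.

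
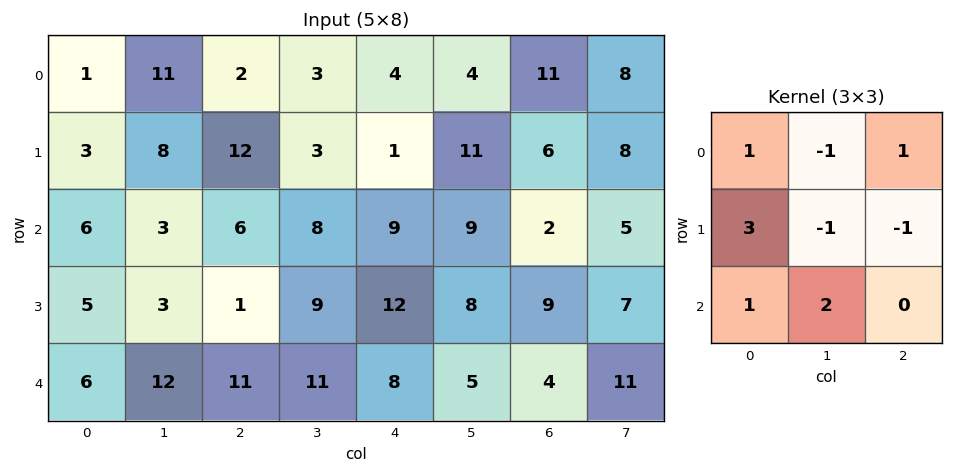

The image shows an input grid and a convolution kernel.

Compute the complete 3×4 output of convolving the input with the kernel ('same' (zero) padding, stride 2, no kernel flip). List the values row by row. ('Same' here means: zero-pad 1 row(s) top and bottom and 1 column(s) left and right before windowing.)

Output[0,0]: The receptive field on the zero-padded input at this output position is [0 0 0 / 0 1 11 / 0 3 8]. Elementwise product with the kernel and sum: 0·1 + 0·-1 + 0·1 + 0·3 + 1·-1 + 11·-1 + 0·1 + 3·2.
Output[0,1]: The receptive field on the zero-padded input at this output position is [0 0 0 / 11 2 3 / 8 12 3]. Elementwise product with the kernel and sum: 0·1 + 0·-1 + 0·1 + 11·3 + 2·-1 + 3·-1 + 8·1 + 12·2.

-6 60 6 16
6 -1 52 59
-20 25 25 6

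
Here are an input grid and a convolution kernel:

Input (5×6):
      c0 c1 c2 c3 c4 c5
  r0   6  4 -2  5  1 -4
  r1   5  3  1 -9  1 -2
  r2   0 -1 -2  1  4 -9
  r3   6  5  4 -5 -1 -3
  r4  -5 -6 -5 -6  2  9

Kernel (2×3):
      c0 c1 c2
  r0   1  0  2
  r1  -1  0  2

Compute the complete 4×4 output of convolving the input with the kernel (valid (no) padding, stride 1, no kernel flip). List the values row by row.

-1 -7 1 2
3 -12 13 -32
-2 -14 0 -18
9 -11 11 13

Output[0,0]: The receptive field on the input at this output position is [6 4 -2 / 5 3 1]. Elementwise product with the kernel and sum: 6·1 + -2·2 + 5·-1 + 1·2.
Output[0,1]: The receptive field on the input at this output position is [4 -2 5 / 3 1 -9]. Elementwise product with the kernel and sum: 4·1 + 5·2 + 3·-1 + -9·2.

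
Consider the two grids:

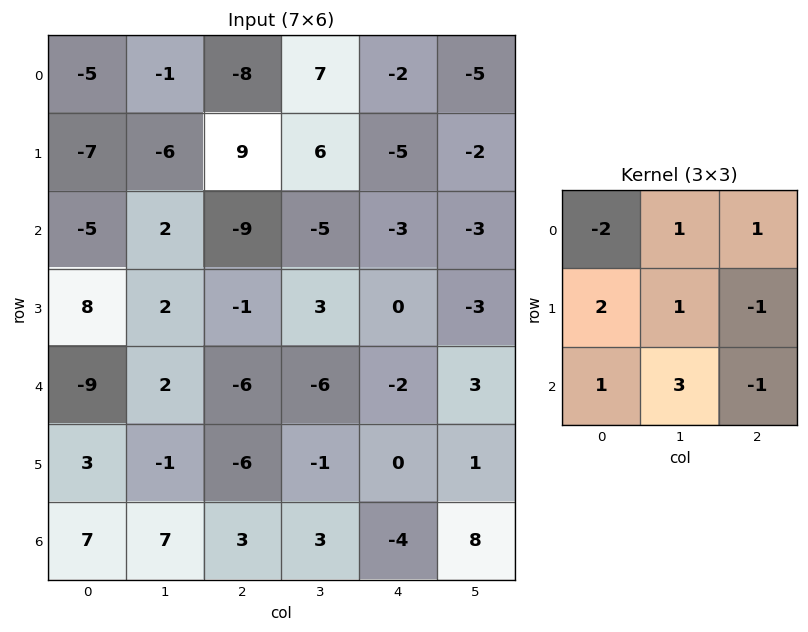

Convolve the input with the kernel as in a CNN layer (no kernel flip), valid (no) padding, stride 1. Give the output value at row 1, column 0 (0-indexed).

The receptive field on the input at this output position is [-7 -6 9 / -5 2 -9 / 8 2 -1]. Elementwise product with the kernel and sum: -7·-2 + -6·1 + 9·1 + -5·2 + 2·1 + -9·-1 + 8·1 + 2·3 + -1·-1.

33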